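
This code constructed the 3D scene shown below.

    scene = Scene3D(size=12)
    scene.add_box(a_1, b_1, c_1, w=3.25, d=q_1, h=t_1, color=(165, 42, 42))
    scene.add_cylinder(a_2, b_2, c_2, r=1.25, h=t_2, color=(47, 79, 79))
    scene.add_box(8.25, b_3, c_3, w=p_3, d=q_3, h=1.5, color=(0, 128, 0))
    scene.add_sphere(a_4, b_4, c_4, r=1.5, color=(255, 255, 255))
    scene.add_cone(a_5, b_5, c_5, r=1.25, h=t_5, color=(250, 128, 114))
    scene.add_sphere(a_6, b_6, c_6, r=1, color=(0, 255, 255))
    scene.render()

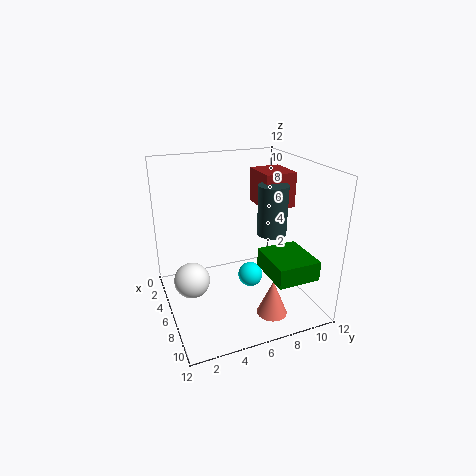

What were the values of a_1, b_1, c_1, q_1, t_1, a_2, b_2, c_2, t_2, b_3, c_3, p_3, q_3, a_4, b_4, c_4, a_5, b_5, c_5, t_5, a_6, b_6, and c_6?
a_1 = 2.75
b_1 = 8.5
c_1 = 8
q_1 = 2.75
t_1 = 3
a_2 = 6.25
b_2 = 9
c_2 = 6
t_2 = 4.25
b_3 = 6.75
c_3 = 4.5
p_3 = 3.75
q_3 = 3.25
a_4 = 5.5
b_4 = 2
c_4 = 2.5
a_5 = 9.25
b_5 = 7.75
c_5 = 0.25
t_5 = 3
a_6 = 7.5
b_6 = 6.5
c_6 = 3.25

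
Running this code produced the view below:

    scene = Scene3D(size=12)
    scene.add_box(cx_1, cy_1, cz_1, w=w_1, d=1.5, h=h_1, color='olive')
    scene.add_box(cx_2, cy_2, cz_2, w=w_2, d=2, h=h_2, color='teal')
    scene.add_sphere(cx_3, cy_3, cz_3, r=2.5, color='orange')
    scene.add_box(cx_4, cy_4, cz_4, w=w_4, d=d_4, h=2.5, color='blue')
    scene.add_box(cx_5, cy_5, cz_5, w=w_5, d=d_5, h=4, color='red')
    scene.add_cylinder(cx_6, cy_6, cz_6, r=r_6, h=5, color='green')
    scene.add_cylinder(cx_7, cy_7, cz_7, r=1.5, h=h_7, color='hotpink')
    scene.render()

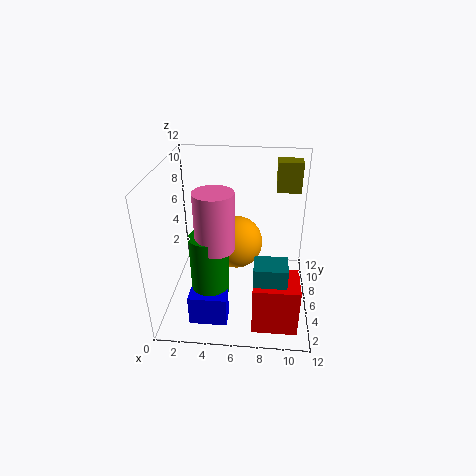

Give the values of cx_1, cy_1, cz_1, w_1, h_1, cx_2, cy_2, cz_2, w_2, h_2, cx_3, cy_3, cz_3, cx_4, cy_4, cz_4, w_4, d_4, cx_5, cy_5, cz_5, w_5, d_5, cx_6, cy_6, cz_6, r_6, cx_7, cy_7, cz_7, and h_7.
cx_1 = 9; cy_1 = 7.5; cz_1 = 9.5; w_1 = 2; h_1 = 2.5; cx_2 = 7.5; cy_2 = 1.5; cz_2 = 2; w_2 = 2.5; h_2 = 4; cx_3 = 5.5; cy_3 = 9.5; cz_3 = 3.5; cx_4 = 2.5; cy_4 = 1.5; cz_4 = 0.5; w_4 = 3; d_4 = 1.5; cx_5 = 7.5; cy_5 = 1; cz_5 = 0.5; w_5 = 3.5; d_5 = 3; cx_6 = 4; cy_6 = 3.5; cz_6 = 2.5; r_6 = 1.5; cx_7 = 4.5; cy_7 = 3.5; cz_7 = 6.5; h_7 = 4.5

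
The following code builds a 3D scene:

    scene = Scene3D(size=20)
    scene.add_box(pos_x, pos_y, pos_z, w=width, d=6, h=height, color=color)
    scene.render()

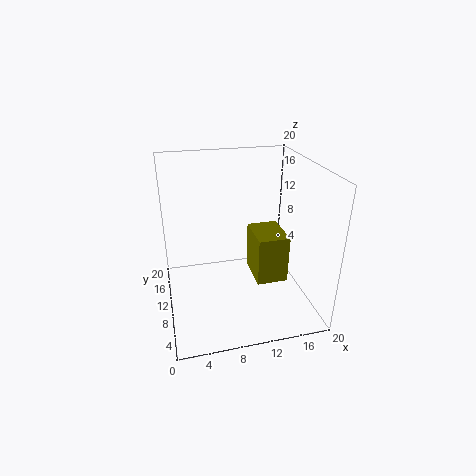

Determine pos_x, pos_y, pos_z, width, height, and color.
pos_x = 12.5, pos_y = 8, pos_z = 3, width = 4.5, height = 7, color = 'olive'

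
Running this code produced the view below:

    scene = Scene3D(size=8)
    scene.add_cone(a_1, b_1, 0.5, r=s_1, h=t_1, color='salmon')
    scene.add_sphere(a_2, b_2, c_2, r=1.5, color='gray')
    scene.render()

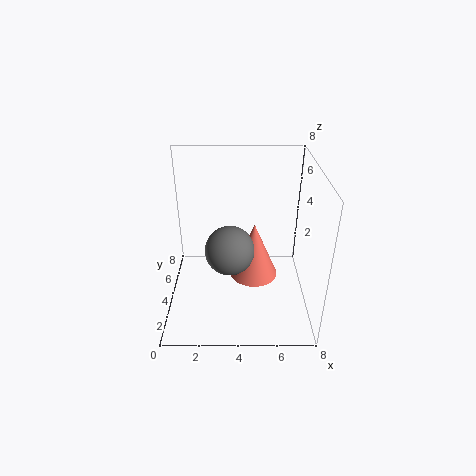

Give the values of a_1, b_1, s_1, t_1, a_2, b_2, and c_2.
a_1 = 5
b_1 = 5.5
s_1 = 1.5
t_1 = 3.5
a_2 = 3.5
b_2 = 5
c_2 = 2.5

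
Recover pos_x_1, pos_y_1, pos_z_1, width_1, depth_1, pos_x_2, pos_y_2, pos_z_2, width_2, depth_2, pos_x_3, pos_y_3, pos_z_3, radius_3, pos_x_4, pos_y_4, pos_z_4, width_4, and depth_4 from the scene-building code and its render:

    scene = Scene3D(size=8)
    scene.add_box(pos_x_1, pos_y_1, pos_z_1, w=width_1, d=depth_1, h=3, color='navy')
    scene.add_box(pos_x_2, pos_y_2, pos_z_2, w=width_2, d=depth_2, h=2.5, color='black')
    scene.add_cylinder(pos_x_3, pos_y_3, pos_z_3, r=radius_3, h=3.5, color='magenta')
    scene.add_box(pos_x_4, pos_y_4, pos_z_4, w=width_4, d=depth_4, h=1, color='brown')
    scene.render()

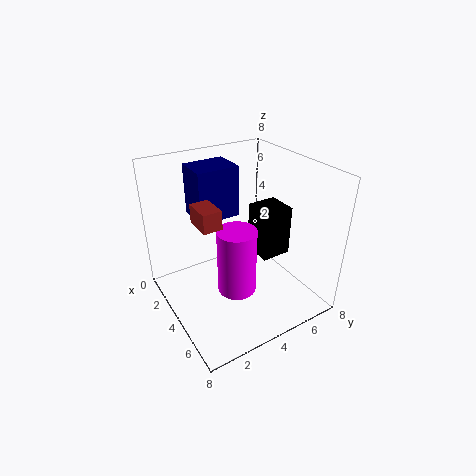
pos_x_1 = 0.5, pos_y_1 = 2.5, pos_z_1 = 4.5, width_1 = 2, depth_1 = 2.5, pos_x_2 = 5, pos_y_2 = 4, pos_z_2 = 4, width_2 = 1.5, depth_2 = 1.5, pos_x_3 = 5.5, pos_y_3 = 3, pos_z_3 = 2, radius_3 = 1, pos_x_4 = 3.5, pos_y_4 = 1.5, pos_z_4 = 5.5, width_4 = 1.5, depth_4 = 1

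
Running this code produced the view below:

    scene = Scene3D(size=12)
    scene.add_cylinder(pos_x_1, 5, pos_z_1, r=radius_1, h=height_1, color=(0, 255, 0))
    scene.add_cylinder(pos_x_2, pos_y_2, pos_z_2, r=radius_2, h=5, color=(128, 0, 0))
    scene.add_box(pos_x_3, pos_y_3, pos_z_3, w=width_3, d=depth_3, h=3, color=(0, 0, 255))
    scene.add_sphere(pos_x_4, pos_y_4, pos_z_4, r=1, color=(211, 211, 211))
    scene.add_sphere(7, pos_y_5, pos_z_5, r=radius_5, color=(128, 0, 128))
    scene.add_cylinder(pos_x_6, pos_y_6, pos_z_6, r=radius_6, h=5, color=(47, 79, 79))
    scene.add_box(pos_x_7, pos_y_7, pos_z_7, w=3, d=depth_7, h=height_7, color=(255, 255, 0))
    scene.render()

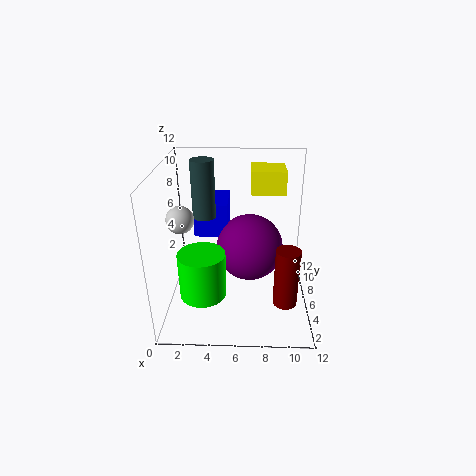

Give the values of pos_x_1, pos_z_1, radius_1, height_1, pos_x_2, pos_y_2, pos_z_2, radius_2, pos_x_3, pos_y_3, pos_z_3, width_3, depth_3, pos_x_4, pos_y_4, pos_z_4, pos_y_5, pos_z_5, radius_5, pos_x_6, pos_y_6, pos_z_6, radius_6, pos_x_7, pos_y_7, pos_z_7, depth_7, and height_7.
pos_x_1 = 3; pos_z_1 = 1; radius_1 = 2; height_1 = 4; pos_x_2 = 10; pos_y_2 = 4; pos_z_2 = 1; radius_2 = 1; pos_x_3 = 2; pos_y_3 = 8; pos_z_3 = 5; width_3 = 3; depth_3 = 4; pos_x_4 = 2; pos_y_4 = 3; pos_z_4 = 9; pos_y_5 = 8; pos_z_5 = 4; radius_5 = 3; pos_x_6 = 3; pos_y_6 = 8; pos_z_6 = 7; radius_6 = 1; pos_x_7 = 7; pos_y_7 = 8; pos_z_7 = 9; depth_7 = 3; height_7 = 2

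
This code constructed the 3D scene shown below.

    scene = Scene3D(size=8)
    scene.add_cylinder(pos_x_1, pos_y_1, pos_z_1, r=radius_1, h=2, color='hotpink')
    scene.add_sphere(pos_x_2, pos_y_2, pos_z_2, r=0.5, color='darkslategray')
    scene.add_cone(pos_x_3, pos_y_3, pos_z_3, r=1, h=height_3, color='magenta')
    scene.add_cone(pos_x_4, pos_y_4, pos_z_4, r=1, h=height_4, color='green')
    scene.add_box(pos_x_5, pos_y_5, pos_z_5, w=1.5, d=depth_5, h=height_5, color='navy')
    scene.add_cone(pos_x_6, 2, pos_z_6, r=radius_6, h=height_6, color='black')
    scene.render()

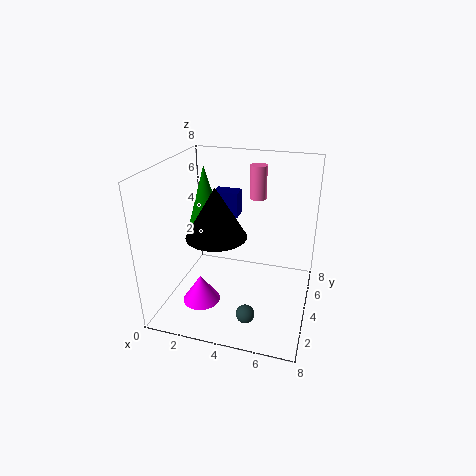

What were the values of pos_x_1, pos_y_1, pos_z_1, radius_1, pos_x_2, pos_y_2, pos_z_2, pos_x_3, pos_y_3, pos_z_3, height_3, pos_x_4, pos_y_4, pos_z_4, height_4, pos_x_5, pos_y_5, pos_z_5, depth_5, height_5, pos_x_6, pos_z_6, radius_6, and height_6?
pos_x_1 = 4.5
pos_y_1 = 6.5
pos_z_1 = 5.5
radius_1 = 0.5
pos_x_2 = 5
pos_y_2 = 2
pos_z_2 = 0.5
pos_x_3 = 2.5
pos_y_3 = 2
pos_z_3 = 1
height_3 = 1.5
pos_x_4 = 1.5
pos_y_4 = 5.5
pos_z_4 = 4
height_4 = 3.5
pos_x_5 = 2
pos_y_5 = 5.5
pos_z_5 = 4.5
depth_5 = 1
height_5 = 1.5
pos_x_6 = 3.5
pos_z_6 = 5
radius_6 = 1.5
height_6 = 2.5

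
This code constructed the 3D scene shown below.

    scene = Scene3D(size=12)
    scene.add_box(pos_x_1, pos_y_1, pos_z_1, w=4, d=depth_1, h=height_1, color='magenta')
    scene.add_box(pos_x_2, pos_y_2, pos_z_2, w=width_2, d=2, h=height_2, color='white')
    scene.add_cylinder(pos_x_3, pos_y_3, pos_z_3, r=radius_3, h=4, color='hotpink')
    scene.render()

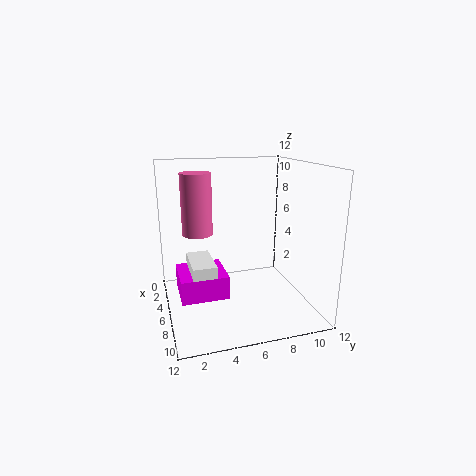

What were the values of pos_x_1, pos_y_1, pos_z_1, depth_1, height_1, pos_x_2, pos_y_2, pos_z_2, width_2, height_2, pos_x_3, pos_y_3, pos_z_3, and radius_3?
pos_x_1 = 3, pos_y_1 = 1, pos_z_1 = 1, depth_1 = 4, height_1 = 2, pos_x_2 = 3, pos_y_2 = 2, pos_z_2 = 2, width_2 = 4, height_2 = 2, pos_x_3 = 10, pos_y_3 = 2, pos_z_3 = 8, radius_3 = 1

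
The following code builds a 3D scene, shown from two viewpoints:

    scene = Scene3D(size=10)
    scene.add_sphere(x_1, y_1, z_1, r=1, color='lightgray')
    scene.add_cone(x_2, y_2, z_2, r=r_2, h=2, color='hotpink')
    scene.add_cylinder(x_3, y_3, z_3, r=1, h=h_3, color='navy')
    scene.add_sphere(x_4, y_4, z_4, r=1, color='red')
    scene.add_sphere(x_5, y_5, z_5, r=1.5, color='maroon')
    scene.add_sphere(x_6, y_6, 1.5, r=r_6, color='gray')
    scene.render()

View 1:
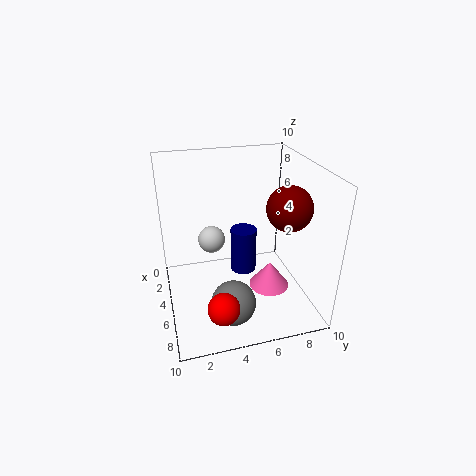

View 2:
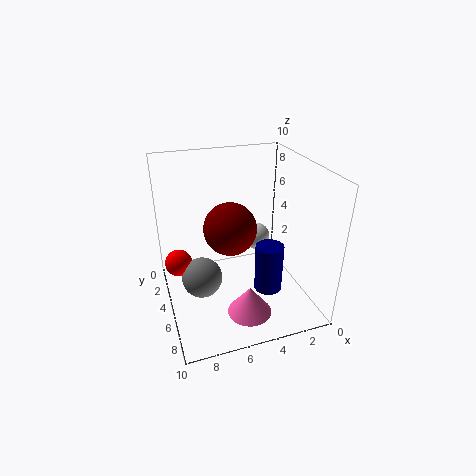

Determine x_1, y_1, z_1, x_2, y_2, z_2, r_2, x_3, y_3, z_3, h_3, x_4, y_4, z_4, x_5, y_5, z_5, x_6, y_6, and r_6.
x_1 = 3; y_1 = 3.5; z_1 = 4; x_2 = 5; y_2 = 7.5; z_2 = 0.5; r_2 = 1.5; x_3 = 3; y_3 = 6; z_3 = 1; h_3 = 3.5; x_4 = 9; y_4 = 3; z_4 = 2.5; x_5 = 6.5; y_5 = 8; z_5 = 7.5; x_6 = 7.5; y_6 = 4; r_6 = 1.5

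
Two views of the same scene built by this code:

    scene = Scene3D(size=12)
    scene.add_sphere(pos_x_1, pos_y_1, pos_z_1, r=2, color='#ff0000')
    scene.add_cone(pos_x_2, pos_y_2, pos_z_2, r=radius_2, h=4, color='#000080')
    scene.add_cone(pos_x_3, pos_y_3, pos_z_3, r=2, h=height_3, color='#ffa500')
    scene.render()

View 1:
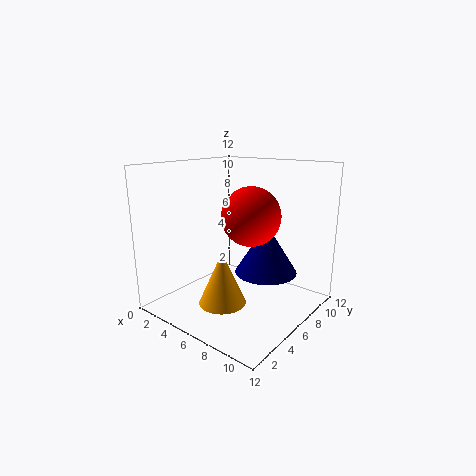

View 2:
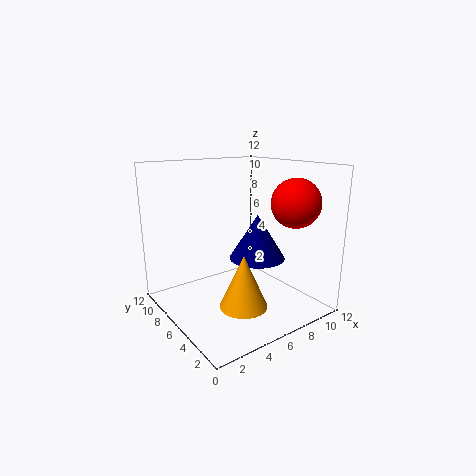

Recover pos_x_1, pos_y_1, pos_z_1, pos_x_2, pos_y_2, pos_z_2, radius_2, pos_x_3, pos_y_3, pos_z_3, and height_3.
pos_x_1 = 9.5
pos_y_1 = 3
pos_z_1 = 9
pos_x_2 = 8.5
pos_y_2 = 6.5
pos_z_2 = 3.5
radius_2 = 2.5
pos_x_3 = 5.5
pos_y_3 = 4.5
pos_z_3 = 0.5
height_3 = 4.5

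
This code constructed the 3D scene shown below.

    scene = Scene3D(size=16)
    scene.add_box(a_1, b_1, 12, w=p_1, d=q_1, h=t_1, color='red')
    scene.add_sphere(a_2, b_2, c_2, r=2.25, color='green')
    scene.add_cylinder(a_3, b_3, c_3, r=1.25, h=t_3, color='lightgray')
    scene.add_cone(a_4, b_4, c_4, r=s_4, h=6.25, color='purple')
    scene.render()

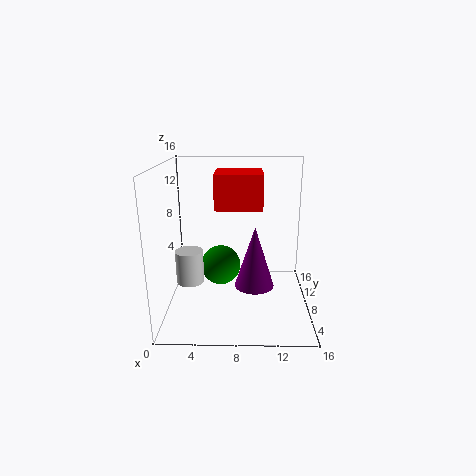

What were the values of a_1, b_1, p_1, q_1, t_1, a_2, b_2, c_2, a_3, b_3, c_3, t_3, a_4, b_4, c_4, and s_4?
a_1 = 5.75
b_1 = 4.5
p_1 = 4.75
q_1 = 4.5
t_1 = 3.5
a_2 = 6
b_2 = 8.5
c_2 = 4.5
a_3 = 3.75
b_3 = 1.25
c_3 = 6.25
t_3 = 3
a_4 = 9.75
b_4 = 4.25
c_4 = 4.25
s_4 = 2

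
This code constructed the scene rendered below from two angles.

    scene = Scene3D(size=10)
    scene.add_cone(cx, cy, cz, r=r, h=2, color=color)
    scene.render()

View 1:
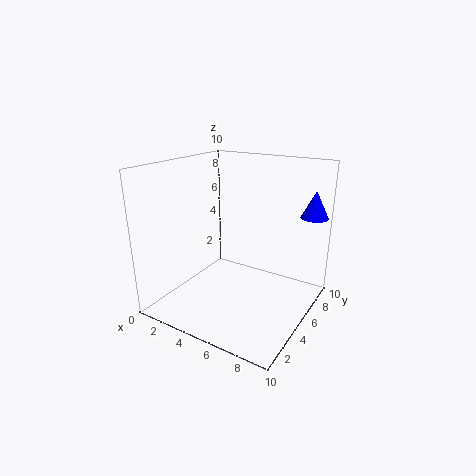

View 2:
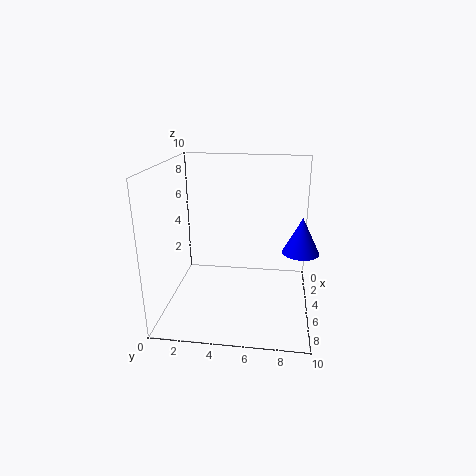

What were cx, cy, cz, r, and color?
cx = 9; cy = 9; cz = 6; r = 1; color = 'blue'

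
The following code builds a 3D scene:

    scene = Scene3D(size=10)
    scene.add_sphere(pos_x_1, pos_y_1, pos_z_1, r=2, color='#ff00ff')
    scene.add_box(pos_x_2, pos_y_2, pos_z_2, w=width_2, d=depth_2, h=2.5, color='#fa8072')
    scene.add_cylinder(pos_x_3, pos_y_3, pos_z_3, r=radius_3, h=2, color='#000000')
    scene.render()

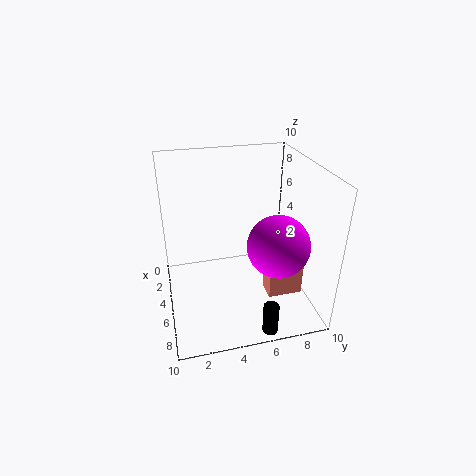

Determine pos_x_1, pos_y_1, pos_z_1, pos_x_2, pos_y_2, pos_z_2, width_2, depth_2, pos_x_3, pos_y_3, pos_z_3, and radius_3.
pos_x_1 = 7.5, pos_y_1 = 7, pos_z_1 = 5.5, pos_x_2 = 5, pos_y_2 = 7, pos_z_2 = 0.5, width_2 = 1.5, depth_2 = 2.5, pos_x_3 = 9.5, pos_y_3 = 6, pos_z_3 = 0.5, radius_3 = 0.5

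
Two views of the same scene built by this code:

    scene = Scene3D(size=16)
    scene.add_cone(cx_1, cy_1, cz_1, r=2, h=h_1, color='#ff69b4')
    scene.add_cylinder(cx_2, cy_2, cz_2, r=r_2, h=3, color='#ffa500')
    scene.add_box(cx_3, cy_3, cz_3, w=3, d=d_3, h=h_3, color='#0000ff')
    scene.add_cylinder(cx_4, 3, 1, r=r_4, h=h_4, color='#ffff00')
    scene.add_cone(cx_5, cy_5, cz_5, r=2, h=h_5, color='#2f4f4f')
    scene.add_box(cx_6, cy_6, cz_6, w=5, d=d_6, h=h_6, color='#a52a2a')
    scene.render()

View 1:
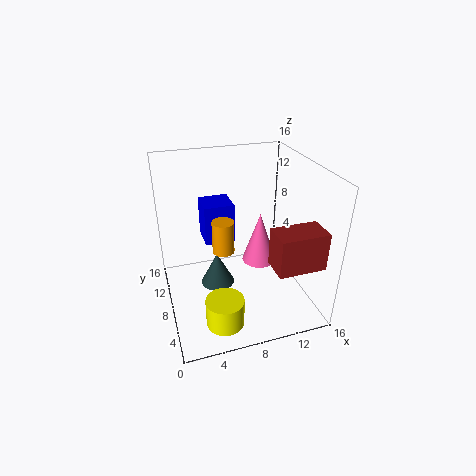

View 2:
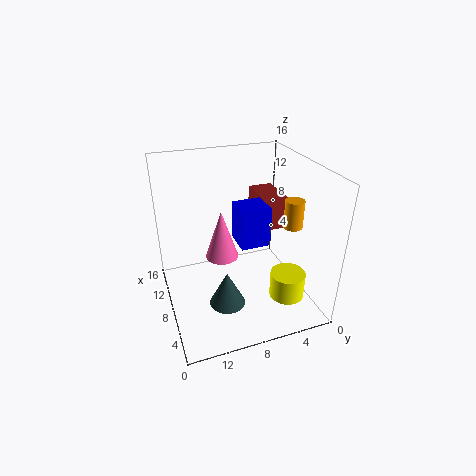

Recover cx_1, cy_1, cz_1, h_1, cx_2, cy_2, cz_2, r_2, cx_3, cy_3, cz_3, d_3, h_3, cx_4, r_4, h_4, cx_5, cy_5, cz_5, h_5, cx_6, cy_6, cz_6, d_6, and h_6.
cx_1 = 11; cy_1 = 9; cz_1 = 4; h_1 = 6; cx_2 = 5; cy_2 = 3; cz_2 = 10; r_2 = 1; cx_3 = 4; cy_3 = 6; cz_3 = 9; d_3 = 3; h_3 = 4; cx_4 = 5; r_4 = 2; h_4 = 3; cx_5 = 6; cy_5 = 10; cz_5 = 1; h_5 = 4; cx_6 = 10; cy_6 = 1; cz_6 = 7; d_6 = 3; h_6 = 4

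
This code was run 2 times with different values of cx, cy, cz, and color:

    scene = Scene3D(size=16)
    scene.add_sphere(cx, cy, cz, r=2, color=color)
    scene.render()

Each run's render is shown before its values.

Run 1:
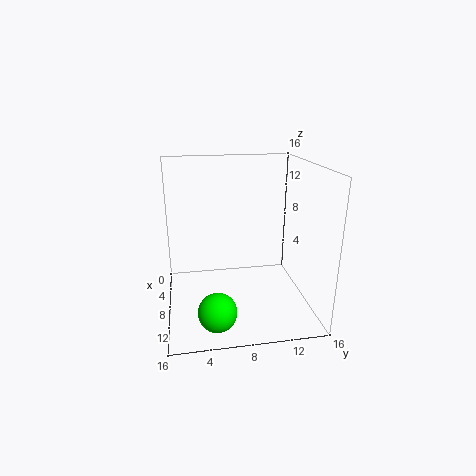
cx = 13
cy = 5
cz = 2
color = 'lime'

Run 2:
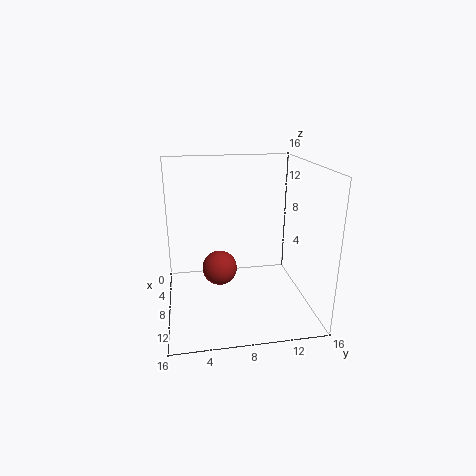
cx = 7
cy = 6
cz = 4
color = 'brown'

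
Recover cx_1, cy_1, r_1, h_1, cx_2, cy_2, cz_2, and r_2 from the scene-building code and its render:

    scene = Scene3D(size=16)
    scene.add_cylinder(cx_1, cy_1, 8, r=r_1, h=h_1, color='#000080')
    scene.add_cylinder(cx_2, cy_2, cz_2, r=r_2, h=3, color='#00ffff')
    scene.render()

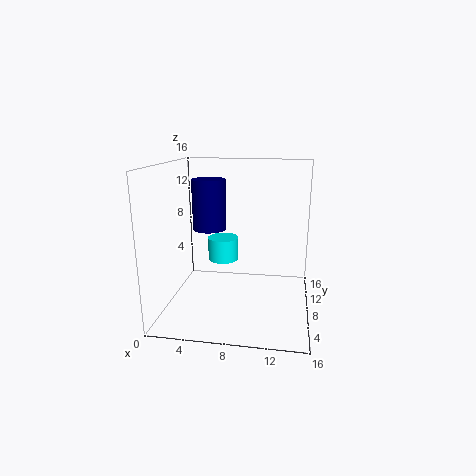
cx_1 = 4, cy_1 = 11, r_1 = 2, h_1 = 6, cx_2 = 5, cy_2 = 14, cz_2 = 3, r_2 = 2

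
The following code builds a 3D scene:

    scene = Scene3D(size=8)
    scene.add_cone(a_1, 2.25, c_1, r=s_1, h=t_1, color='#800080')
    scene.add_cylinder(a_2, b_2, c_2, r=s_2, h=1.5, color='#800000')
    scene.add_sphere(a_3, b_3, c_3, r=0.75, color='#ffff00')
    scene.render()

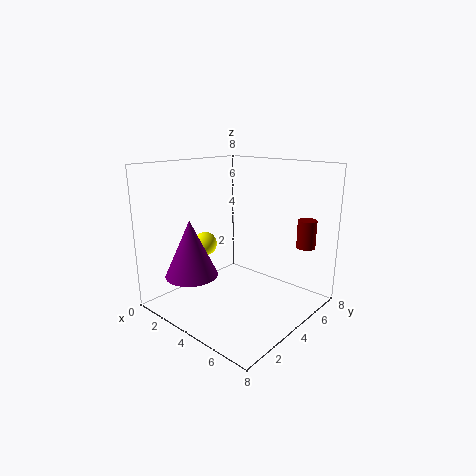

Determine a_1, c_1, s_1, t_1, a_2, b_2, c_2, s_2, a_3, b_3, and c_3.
a_1 = 2
c_1 = 1.75
s_1 = 1.5
t_1 = 3.25
a_2 = 7.25
b_2 = 5.75
c_2 = 3.75
s_2 = 0.5
a_3 = 0.75
b_3 = 4.5
c_3 = 2.75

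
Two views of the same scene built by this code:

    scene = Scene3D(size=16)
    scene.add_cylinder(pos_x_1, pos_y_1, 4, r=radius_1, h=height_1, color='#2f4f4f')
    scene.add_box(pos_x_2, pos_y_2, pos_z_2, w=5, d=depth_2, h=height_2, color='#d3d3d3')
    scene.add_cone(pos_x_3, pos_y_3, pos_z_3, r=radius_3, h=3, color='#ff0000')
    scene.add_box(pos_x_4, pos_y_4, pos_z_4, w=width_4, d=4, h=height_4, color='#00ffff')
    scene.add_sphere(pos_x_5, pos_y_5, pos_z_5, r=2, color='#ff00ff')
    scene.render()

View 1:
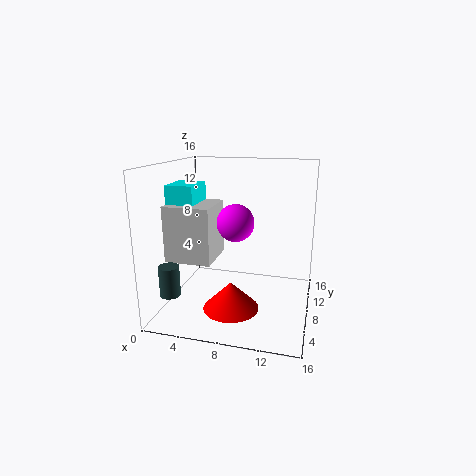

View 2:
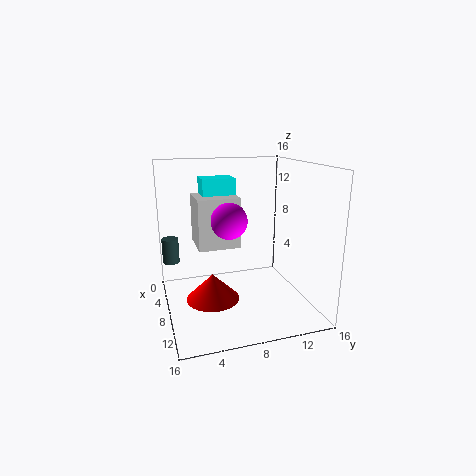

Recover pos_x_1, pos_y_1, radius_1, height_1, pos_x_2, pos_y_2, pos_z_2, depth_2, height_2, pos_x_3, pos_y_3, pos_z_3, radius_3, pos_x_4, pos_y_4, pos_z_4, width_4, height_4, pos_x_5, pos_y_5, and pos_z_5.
pos_x_1 = 3
pos_y_1 = 1
radius_1 = 1
height_1 = 3
pos_x_2 = 1
pos_y_2 = 4
pos_z_2 = 6
depth_2 = 5
height_2 = 6
pos_x_3 = 8
pos_y_3 = 5
pos_z_3 = 1
radius_3 = 3
pos_x_4 = 1
pos_y_4 = 5
pos_z_4 = 10
width_4 = 3
height_4 = 4
pos_x_5 = 8
pos_y_5 = 7
pos_z_5 = 10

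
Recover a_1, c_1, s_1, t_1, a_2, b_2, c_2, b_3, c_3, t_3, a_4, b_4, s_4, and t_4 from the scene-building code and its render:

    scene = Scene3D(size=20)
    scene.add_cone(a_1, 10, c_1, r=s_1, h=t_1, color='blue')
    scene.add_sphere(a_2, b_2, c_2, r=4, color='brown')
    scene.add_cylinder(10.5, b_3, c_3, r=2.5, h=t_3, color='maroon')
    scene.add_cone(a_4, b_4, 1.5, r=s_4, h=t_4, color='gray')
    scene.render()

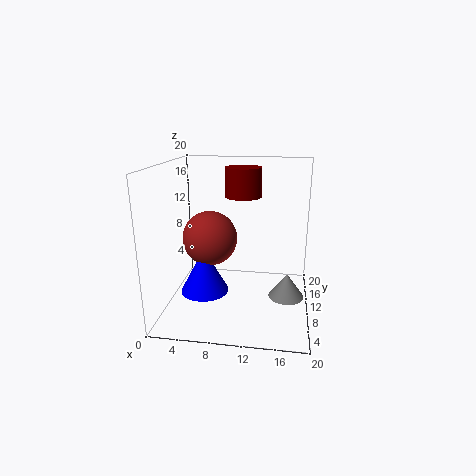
a_1 = 5; c_1 = 1.5; s_1 = 3.5; t_1 = 6.5; a_2 = 5.5; b_2 = 12; c_2 = 9; b_3 = 11.5; c_3 = 15.5; t_3 = 4; a_4 = 17; b_4 = 10; s_4 = 2.5; t_4 = 3.5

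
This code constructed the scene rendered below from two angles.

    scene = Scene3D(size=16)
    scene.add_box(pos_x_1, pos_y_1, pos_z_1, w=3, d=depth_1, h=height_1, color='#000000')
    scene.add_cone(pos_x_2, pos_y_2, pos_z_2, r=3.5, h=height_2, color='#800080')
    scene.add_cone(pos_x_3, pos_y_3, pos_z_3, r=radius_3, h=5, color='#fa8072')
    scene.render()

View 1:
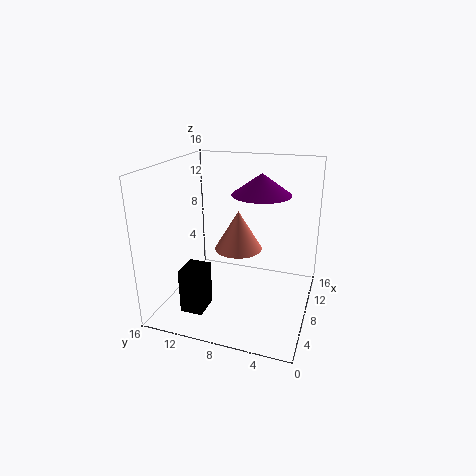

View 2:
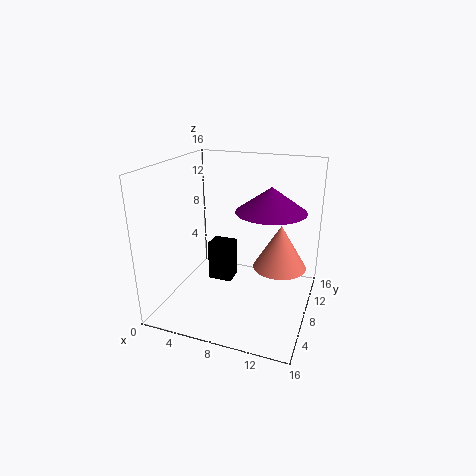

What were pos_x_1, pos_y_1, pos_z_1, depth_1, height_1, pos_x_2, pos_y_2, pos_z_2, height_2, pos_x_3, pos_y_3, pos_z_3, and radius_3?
pos_x_1 = 3; pos_y_1 = 10.5; pos_z_1 = 0.5; depth_1 = 2.5; height_1 = 5; pos_x_2 = 12; pos_y_2 = 6.5; pos_z_2 = 12; height_2 = 2.5; pos_x_3 = 12.5; pos_y_3 = 9.5; pos_z_3 = 4.5; radius_3 = 3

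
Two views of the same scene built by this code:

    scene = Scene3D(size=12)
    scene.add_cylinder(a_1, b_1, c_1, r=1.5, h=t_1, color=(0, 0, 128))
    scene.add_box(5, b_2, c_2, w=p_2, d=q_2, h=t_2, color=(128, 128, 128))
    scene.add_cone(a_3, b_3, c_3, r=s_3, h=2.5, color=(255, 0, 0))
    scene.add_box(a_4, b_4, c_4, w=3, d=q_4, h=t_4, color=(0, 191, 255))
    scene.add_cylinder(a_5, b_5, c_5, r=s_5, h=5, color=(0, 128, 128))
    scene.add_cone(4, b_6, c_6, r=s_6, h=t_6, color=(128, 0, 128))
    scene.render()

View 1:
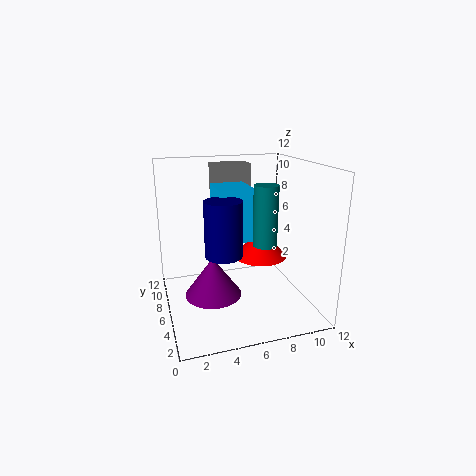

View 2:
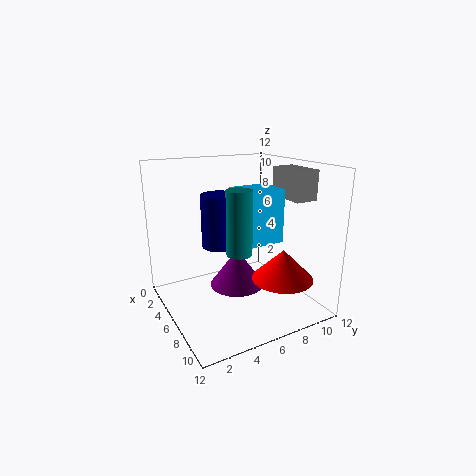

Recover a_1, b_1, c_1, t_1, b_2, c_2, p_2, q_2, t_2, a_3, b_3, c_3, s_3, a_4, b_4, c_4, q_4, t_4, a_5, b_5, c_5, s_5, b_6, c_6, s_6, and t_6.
a_1 = 4.5, b_1 = 5, c_1 = 5, t_1 = 4.5, b_2 = 10, c_2 = 9, p_2 = 3.5, q_2 = 2, t_2 = 2.5, a_3 = 9, b_3 = 8.5, c_3 = 3, s_3 = 2.5, a_4 = 4.5, b_4 = 6, c_4 = 5.5, q_4 = 3.5, t_4 = 4.5, a_5 = 8, b_5 = 5, c_5 = 5.5, s_5 = 1, b_6 = 7, c_6 = 0.5, s_6 = 2.5, t_6 = 3.5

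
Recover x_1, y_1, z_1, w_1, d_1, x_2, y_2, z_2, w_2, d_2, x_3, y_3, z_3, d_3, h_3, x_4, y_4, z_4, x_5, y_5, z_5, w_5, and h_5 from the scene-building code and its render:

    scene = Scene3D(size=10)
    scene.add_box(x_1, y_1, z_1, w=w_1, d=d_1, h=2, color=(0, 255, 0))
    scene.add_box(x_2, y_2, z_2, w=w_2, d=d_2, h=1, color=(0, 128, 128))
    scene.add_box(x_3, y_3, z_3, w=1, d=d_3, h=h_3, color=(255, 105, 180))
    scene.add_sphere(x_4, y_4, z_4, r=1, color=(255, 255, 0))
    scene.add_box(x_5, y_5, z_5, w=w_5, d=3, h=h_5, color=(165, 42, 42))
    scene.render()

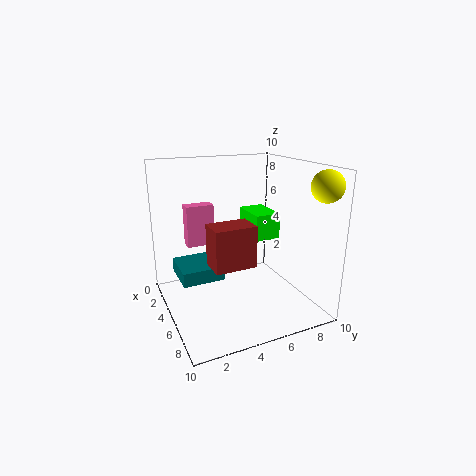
x_1 = 1, y_1 = 7, z_1 = 4, w_1 = 3, d_1 = 2, x_2 = 2, y_2 = 1, z_2 = 2, w_2 = 3, d_2 = 3, x_3 = 2, y_3 = 2, z_3 = 4, d_3 = 2, h_3 = 3, x_4 = 9, y_4 = 9, z_4 = 9, x_5 = 4, y_5 = 3, z_5 = 3, w_5 = 2, h_5 = 3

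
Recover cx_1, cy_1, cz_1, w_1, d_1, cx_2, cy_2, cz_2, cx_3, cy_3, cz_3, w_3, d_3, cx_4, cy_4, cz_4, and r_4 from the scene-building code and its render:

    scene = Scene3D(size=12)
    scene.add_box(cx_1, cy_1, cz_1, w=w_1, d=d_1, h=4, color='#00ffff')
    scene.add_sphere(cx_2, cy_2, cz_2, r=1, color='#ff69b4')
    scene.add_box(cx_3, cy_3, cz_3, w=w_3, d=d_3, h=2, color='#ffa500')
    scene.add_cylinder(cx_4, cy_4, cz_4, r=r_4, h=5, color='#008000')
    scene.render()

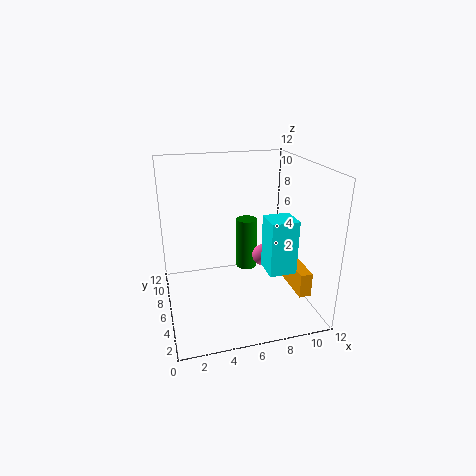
cx_1 = 7; cy_1 = 1; cz_1 = 5; w_1 = 2; d_1 = 2; cx_2 = 9; cy_2 = 8; cz_2 = 3; cx_3 = 10; cy_3 = 2; cz_3 = 2; w_3 = 1; d_3 = 4; cx_4 = 8; cy_4 = 10; cz_4 = 1; r_4 = 1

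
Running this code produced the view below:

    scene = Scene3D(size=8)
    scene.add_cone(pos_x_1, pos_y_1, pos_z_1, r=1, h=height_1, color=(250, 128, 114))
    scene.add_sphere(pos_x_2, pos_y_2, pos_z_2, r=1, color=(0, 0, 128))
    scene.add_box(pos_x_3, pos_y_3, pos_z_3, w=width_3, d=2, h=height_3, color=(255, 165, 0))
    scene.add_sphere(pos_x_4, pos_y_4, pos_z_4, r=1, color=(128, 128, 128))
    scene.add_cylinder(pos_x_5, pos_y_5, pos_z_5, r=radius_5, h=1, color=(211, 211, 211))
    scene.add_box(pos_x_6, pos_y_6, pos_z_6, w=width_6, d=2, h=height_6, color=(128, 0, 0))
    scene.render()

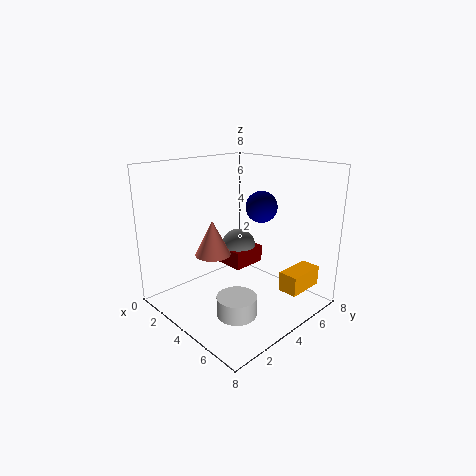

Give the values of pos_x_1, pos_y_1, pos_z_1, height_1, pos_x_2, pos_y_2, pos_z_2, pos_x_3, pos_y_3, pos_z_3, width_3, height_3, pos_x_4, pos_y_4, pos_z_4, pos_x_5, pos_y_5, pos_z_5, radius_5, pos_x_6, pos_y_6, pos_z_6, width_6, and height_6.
pos_x_1 = 3; pos_y_1 = 3; pos_z_1 = 3; height_1 = 2; pos_x_2 = 3; pos_y_2 = 7; pos_z_2 = 5; pos_x_3 = 7; pos_y_3 = 4; pos_z_3 = 2; width_3 = 1; height_3 = 1; pos_x_4 = 3; pos_y_4 = 5; pos_z_4 = 3; pos_x_5 = 6; pos_y_5 = 2; pos_z_5 = 1; radius_5 = 1; pos_x_6 = 2; pos_y_6 = 4; pos_z_6 = 2; width_6 = 2; height_6 = 1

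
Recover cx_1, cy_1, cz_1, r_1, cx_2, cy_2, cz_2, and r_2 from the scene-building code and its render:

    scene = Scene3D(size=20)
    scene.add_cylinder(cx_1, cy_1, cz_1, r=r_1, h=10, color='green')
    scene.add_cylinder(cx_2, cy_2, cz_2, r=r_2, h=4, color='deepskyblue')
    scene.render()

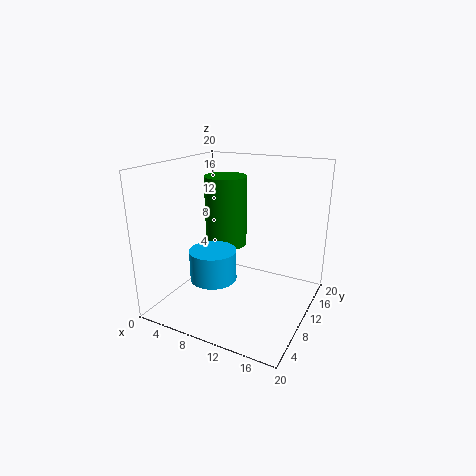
cx_1 = 7, cy_1 = 12, cz_1 = 8, r_1 = 3, cx_2 = 9, cy_2 = 5, cz_2 = 6, r_2 = 3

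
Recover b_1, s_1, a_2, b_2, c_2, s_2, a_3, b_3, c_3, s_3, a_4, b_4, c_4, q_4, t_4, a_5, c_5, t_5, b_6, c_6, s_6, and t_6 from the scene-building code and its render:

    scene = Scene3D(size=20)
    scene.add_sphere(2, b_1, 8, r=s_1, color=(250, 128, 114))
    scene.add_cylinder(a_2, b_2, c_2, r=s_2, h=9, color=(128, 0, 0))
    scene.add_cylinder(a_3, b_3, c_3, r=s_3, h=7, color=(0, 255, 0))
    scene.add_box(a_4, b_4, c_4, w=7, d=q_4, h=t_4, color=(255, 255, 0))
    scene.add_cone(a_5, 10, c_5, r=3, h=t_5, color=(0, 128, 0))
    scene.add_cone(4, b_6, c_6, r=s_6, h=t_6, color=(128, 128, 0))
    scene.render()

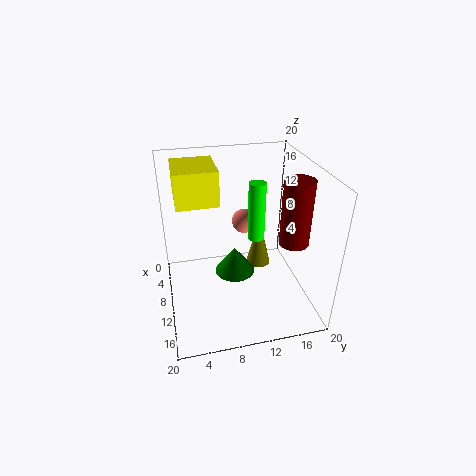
b_1 = 13, s_1 = 2, a_2 = 13, b_2 = 17, c_2 = 10, s_2 = 2, a_3 = 15, b_3 = 11, c_3 = 13, s_3 = 1, a_4 = 1, b_4 = 2, c_4 = 14, q_4 = 6, t_4 = 5, a_5 = 8, c_5 = 3, t_5 = 4, b_6 = 15, c_6 = 1, s_6 = 2, t_6 = 8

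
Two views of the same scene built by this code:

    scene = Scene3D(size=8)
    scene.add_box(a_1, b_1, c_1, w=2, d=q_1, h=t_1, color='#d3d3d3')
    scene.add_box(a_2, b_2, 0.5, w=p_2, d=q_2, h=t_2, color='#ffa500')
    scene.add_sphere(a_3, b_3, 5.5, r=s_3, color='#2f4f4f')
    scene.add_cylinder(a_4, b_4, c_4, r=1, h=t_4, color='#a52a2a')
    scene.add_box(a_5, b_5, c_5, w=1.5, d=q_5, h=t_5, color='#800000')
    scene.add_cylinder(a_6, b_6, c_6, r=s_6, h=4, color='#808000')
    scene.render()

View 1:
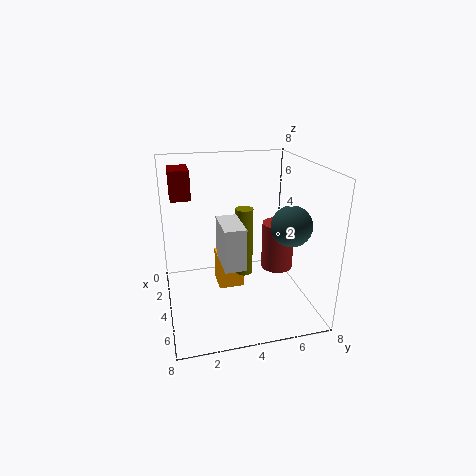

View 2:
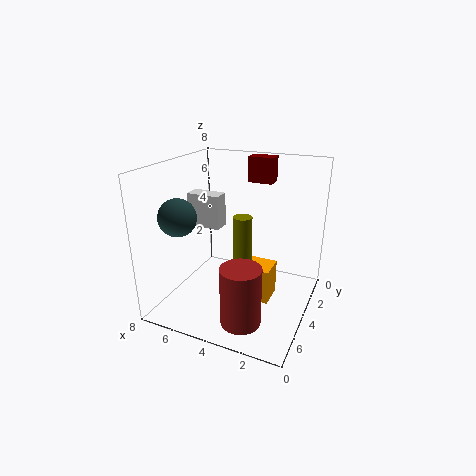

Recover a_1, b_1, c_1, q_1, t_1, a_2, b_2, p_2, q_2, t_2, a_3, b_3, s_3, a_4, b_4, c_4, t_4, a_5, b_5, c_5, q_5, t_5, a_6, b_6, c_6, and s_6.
a_1 = 5.5; b_1 = 2.5; c_1 = 4; q_1 = 1; t_1 = 2; a_2 = 2; b_2 = 3; p_2 = 1.5; q_2 = 1.5; t_2 = 2; a_3 = 6.5; b_3 = 6; s_3 = 1; a_4 = 2.5; b_4 = 7; c_4 = 1; t_4 = 3; a_5 = 3; b_5 = 0.5; c_5 = 6.5; q_5 = 1; t_5 = 1.5; a_6 = 3.5; b_6 = 4.5; c_6 = 1.5; s_6 = 0.5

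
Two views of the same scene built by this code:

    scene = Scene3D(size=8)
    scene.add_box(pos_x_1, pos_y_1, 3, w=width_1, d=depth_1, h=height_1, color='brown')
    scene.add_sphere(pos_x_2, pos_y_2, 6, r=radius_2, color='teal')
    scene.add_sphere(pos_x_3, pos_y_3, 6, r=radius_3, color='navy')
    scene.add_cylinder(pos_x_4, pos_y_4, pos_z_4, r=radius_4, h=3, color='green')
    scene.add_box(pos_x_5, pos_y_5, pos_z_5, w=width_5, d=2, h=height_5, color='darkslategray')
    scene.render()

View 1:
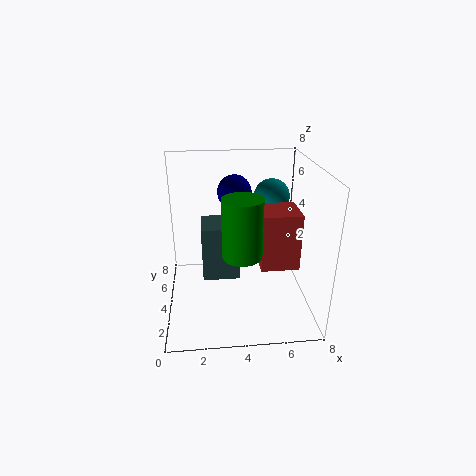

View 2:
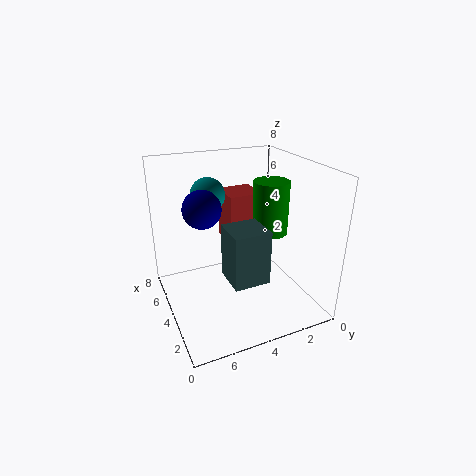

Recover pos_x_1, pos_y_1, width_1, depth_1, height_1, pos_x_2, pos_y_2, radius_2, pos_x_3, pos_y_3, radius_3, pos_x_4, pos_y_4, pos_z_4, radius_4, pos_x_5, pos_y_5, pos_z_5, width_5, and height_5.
pos_x_1 = 5; pos_y_1 = 2; width_1 = 2; depth_1 = 2; height_1 = 3; pos_x_2 = 6; pos_y_2 = 5; radius_2 = 1; pos_x_3 = 4; pos_y_3 = 6; radius_3 = 1; pos_x_4 = 4; pos_y_4 = 2; pos_z_4 = 4; radius_4 = 1; pos_x_5 = 2; pos_y_5 = 3; pos_z_5 = 2; width_5 = 2; height_5 = 3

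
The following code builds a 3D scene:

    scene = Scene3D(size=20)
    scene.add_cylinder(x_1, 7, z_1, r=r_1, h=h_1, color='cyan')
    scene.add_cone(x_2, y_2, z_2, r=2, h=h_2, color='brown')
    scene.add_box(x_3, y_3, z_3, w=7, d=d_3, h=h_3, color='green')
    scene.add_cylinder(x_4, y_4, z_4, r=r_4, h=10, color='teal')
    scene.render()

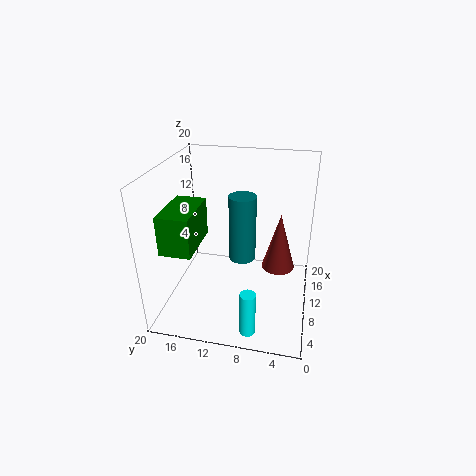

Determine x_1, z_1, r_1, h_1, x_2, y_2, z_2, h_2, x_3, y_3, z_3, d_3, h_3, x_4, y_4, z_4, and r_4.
x_1 = 2
z_1 = 1
r_1 = 1
h_1 = 6
x_2 = 6
y_2 = 4
z_2 = 9
h_2 = 7
x_3 = 2
y_3 = 14
z_3 = 11
d_3 = 4
h_3 = 5
x_4 = 13
y_4 = 10
z_4 = 5
r_4 = 2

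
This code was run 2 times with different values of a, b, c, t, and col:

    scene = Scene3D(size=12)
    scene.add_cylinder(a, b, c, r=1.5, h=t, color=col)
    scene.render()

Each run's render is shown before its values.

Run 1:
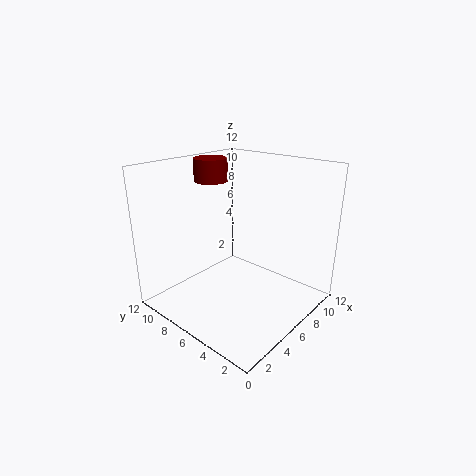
a = 7; b = 10; c = 10; t = 2; col = 'maroon'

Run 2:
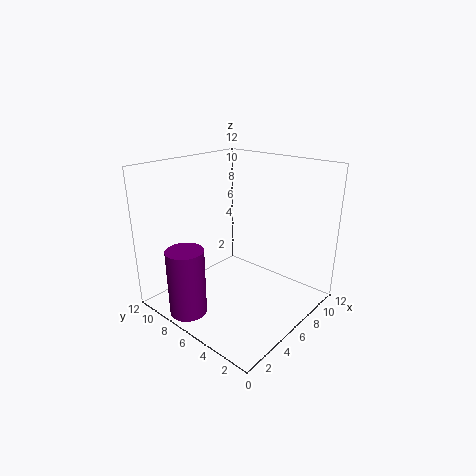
a = 1.5; b = 7.5; c = 0.5; t = 5.5; col = 'purple'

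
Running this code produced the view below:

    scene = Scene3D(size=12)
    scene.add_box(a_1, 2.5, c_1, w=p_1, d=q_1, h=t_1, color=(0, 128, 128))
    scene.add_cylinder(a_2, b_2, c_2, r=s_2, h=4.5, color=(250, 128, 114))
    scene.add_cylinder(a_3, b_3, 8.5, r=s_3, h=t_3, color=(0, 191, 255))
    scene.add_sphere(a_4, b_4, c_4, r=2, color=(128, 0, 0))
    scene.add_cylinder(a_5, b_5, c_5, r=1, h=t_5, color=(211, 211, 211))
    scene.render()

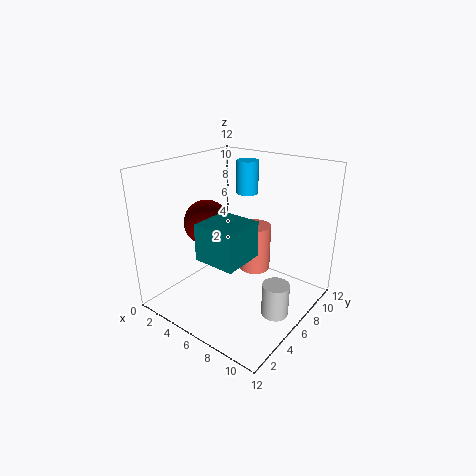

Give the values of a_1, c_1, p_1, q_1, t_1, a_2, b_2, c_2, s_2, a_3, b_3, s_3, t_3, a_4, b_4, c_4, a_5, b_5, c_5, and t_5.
a_1 = 4.5, c_1 = 5, p_1 = 3.5, q_1 = 3.5, t_1 = 3, a_2 = 5, b_2 = 10, c_2 = 1, s_2 = 1.5, a_3 = 4, b_3 = 10, s_3 = 1, t_3 = 3, a_4 = 2.5, b_4 = 6, c_4 = 6.5, a_5 = 11, b_5 = 4, c_5 = 2, t_5 = 2.5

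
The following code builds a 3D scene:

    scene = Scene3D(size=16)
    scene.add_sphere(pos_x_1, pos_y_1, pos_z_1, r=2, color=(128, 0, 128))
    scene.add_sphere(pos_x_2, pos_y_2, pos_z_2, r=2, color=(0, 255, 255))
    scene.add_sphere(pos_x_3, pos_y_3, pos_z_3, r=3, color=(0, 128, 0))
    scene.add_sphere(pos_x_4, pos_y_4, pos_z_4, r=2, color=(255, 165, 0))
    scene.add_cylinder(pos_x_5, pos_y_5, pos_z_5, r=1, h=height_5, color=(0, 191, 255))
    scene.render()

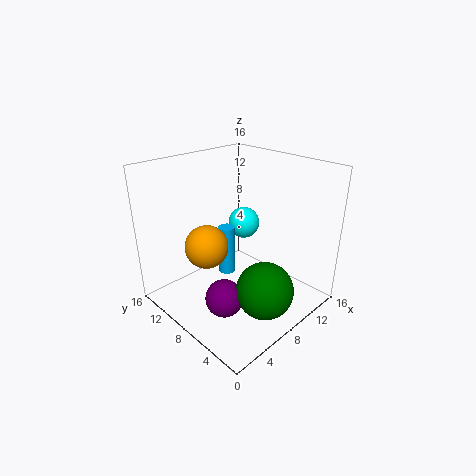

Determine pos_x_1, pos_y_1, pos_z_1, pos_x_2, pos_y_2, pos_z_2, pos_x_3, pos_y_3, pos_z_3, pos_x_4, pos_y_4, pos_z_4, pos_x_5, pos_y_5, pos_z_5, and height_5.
pos_x_1 = 4; pos_y_1 = 6; pos_z_1 = 3; pos_x_2 = 13; pos_y_2 = 12; pos_z_2 = 7; pos_x_3 = 7; pos_y_3 = 3; pos_z_3 = 4; pos_x_4 = 2; pos_y_4 = 6; pos_z_4 = 10; pos_x_5 = 9; pos_y_5 = 11; pos_z_5 = 2; height_5 = 6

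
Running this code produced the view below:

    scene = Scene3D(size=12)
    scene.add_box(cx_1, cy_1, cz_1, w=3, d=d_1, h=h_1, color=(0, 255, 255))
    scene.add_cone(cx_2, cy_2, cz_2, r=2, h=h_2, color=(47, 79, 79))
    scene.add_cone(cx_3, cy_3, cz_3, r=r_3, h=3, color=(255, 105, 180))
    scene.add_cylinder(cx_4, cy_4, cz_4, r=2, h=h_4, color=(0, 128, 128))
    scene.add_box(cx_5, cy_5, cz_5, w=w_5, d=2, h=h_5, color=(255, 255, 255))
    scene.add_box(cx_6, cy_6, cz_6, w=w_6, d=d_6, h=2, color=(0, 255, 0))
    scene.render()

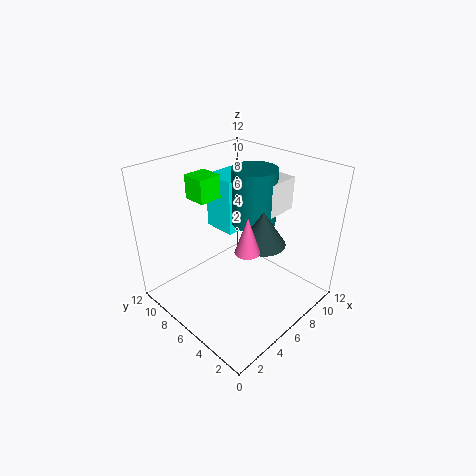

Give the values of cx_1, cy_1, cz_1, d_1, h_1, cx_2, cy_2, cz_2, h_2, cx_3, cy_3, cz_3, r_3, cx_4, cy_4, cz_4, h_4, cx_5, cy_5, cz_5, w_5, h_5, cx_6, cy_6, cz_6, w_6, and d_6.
cx_1 = 7; cy_1 = 8; cz_1 = 5; d_1 = 3; h_1 = 5; cx_2 = 8; cy_2 = 5; cz_2 = 5; h_2 = 3; cx_3 = 5; cy_3 = 4; cz_3 = 6; r_3 = 1; cx_4 = 9; cy_4 = 7; cz_4 = 6; h_4 = 5; cx_5 = 9; cy_5 = 5; cz_5 = 7; w_5 = 3; h_5 = 3; cx_6 = 4; cy_6 = 8; cz_6 = 9; w_6 = 2; d_6 = 2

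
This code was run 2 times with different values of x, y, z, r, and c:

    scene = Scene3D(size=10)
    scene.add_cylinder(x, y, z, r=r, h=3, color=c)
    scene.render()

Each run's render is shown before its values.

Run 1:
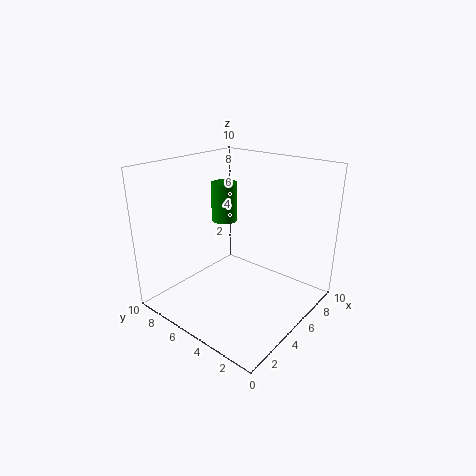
x = 7; y = 8; z = 5; r = 1; c = 'green'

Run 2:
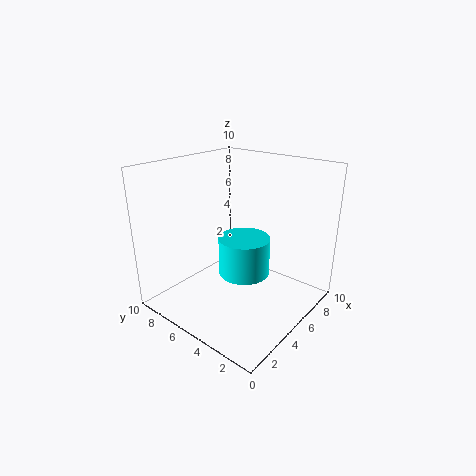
x = 7; y = 6; z = 1; r = 2; c = 'cyan'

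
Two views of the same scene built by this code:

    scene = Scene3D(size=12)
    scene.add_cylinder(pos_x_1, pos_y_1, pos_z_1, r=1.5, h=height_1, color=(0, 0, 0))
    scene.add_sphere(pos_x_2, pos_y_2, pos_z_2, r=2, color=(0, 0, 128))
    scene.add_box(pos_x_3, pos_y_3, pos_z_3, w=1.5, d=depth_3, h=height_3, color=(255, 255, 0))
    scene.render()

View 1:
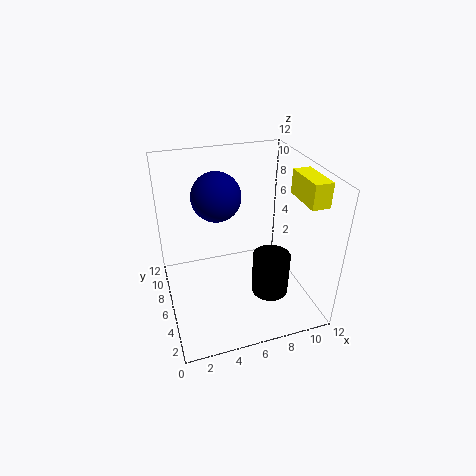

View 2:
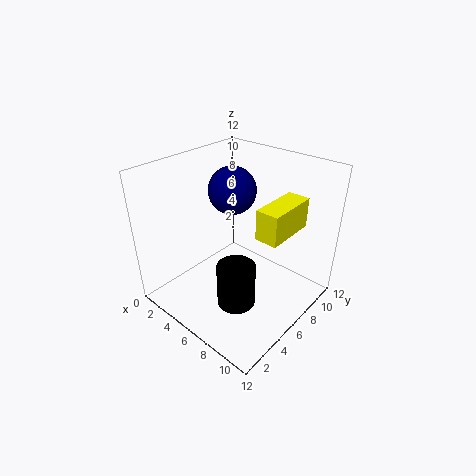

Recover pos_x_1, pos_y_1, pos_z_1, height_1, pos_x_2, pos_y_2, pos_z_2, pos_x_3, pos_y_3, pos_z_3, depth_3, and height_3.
pos_x_1 = 8, pos_y_1 = 3.5, pos_z_1 = 2, height_1 = 3.5, pos_x_2 = 4.5, pos_y_2 = 7, pos_z_2 = 9.5, pos_x_3 = 10.5, pos_y_3 = 2.5, pos_z_3 = 9.5, depth_3 = 3.5, height_3 = 2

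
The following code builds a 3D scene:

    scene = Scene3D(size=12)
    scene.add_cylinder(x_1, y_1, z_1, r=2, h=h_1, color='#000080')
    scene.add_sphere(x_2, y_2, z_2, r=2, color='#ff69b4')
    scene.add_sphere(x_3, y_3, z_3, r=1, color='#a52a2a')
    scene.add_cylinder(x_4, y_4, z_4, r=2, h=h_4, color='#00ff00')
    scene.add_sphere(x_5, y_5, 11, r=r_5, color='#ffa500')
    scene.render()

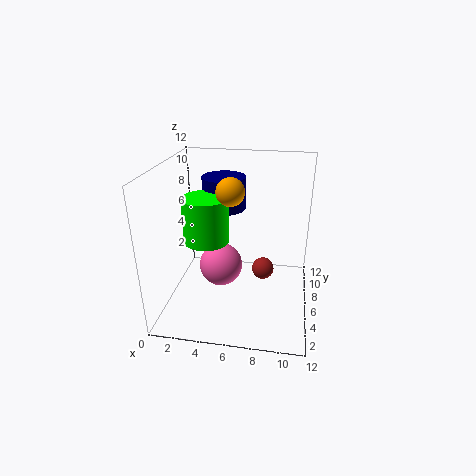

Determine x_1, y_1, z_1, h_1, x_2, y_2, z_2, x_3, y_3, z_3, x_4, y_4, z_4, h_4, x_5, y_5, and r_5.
x_1 = 4, y_1 = 10, z_1 = 7, h_1 = 3, x_2 = 4, y_2 = 8, z_2 = 2, x_3 = 8, y_3 = 8, z_3 = 2, x_4 = 3, y_4 = 7, z_4 = 5, h_4 = 4, x_5 = 6, y_5 = 3, r_5 = 1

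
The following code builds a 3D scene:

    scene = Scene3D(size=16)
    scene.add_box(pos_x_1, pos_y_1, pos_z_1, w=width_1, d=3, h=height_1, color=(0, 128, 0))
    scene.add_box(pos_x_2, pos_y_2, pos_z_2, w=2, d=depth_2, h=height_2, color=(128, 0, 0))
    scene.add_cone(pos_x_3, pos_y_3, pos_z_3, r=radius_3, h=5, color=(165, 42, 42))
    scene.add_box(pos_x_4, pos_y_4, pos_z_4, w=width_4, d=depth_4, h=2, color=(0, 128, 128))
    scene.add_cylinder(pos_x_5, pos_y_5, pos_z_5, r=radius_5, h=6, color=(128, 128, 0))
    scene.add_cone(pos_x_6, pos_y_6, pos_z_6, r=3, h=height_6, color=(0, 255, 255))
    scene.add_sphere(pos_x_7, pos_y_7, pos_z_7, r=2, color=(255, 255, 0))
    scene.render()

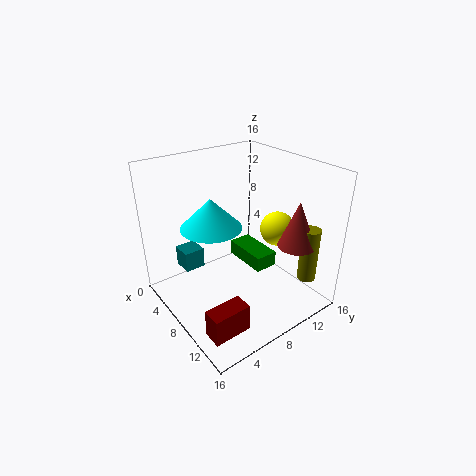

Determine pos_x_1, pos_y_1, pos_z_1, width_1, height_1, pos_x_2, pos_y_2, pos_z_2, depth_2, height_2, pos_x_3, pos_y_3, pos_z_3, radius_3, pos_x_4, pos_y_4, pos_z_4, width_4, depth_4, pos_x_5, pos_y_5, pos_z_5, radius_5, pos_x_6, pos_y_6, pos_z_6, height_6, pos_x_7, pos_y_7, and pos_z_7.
pos_x_1 = 1; pos_y_1 = 12; pos_z_1 = 1; width_1 = 6; height_1 = 2; pos_x_2 = 12; pos_y_2 = 1; pos_z_2 = 1; depth_2 = 4; height_2 = 3; pos_x_3 = 13; pos_y_3 = 12; pos_z_3 = 8; radius_3 = 2; pos_x_4 = 7; pos_y_4 = 1; pos_z_4 = 7; width_4 = 2; depth_4 = 2; pos_x_5 = 14; pos_y_5 = 13; pos_z_5 = 4; radius_5 = 1; pos_x_6 = 9; pos_y_6 = 4; pos_z_6 = 11; height_6 = 3; pos_x_7 = 9; pos_y_7 = 13; pos_z_7 = 8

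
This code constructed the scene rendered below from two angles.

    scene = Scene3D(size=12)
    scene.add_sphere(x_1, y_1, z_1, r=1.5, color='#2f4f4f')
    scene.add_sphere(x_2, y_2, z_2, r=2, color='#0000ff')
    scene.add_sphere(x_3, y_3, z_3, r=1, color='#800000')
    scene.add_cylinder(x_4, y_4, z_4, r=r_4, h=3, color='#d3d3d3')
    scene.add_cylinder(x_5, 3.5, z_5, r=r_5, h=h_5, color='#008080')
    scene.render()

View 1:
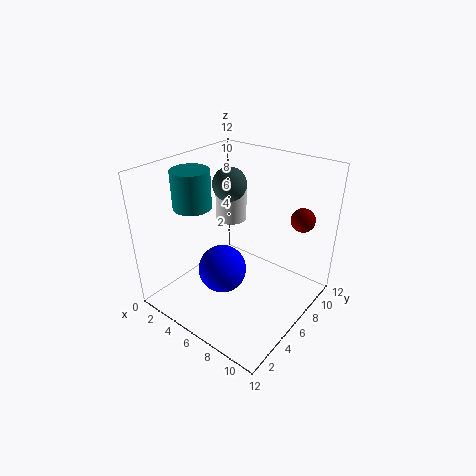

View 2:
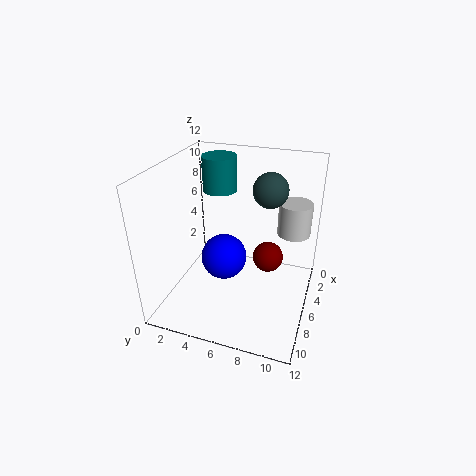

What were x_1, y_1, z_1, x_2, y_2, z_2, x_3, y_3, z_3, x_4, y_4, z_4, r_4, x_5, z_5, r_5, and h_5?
x_1 = 3.5; y_1 = 8; z_1 = 9.5; x_2 = 5.5; y_2 = 4.5; z_2 = 3.5; x_3 = 10; y_3 = 9.5; z_3 = 7.5; x_4 = 2; y_4 = 10; z_4 = 5; r_4 = 1.5; x_5 = 3.5; z_5 = 9; r_5 = 1.5; h_5 = 3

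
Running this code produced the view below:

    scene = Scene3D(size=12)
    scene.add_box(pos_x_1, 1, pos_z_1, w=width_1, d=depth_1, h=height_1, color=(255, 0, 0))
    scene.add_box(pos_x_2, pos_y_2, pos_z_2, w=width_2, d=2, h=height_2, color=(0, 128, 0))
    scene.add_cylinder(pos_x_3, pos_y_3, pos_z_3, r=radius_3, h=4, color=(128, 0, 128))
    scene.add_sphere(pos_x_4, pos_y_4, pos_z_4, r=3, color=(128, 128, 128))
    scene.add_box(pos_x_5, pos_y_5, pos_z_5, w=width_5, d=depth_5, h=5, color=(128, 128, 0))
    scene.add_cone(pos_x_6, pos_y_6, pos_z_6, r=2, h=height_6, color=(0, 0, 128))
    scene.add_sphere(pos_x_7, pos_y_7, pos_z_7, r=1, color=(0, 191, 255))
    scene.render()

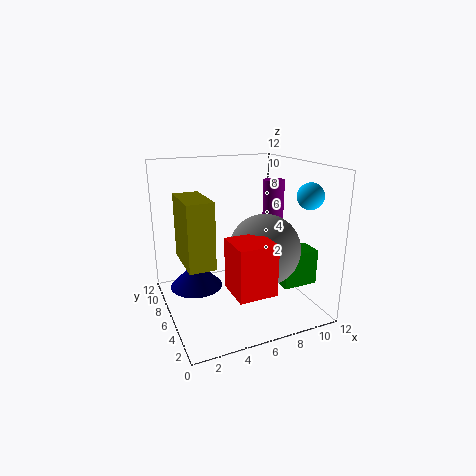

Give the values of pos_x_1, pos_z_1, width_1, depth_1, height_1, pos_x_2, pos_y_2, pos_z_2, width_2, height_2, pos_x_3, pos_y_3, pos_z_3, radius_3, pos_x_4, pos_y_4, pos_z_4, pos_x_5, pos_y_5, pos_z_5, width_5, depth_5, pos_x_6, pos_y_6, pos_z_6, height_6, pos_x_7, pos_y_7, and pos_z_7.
pos_x_1 = 4, pos_z_1 = 3, width_1 = 3, depth_1 = 3, height_1 = 4, pos_x_2 = 9, pos_y_2 = 3, pos_z_2 = 2, width_2 = 3, height_2 = 3, pos_x_3 = 11, pos_y_3 = 9, pos_z_3 = 6, radius_3 = 1, pos_x_4 = 8, pos_y_4 = 5, pos_z_4 = 5, pos_x_5 = 1, pos_y_5 = 3, pos_z_5 = 5, width_5 = 2, depth_5 = 4, pos_x_6 = 2, pos_y_6 = 5, pos_z_6 = 3, height_6 = 2, pos_x_7 = 10, pos_y_7 = 2, pos_z_7 = 10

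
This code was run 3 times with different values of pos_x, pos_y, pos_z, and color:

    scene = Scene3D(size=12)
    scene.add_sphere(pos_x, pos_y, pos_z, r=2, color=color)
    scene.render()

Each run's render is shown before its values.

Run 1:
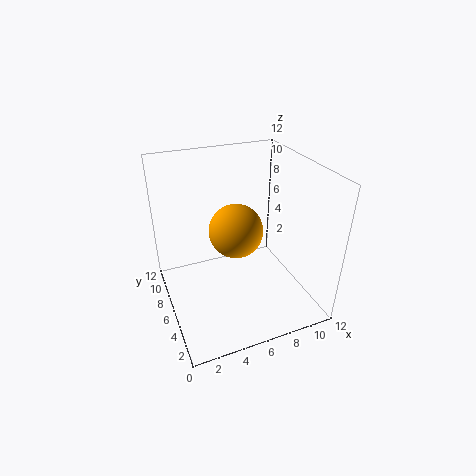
pos_x = 5; pos_y = 4; pos_z = 8; color = 'orange'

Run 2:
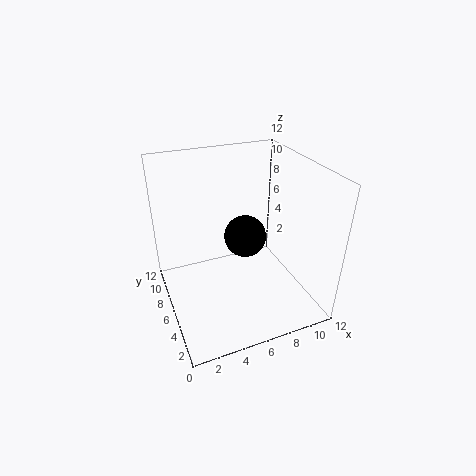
pos_x = 8; pos_y = 9; pos_z = 4; color = 'black'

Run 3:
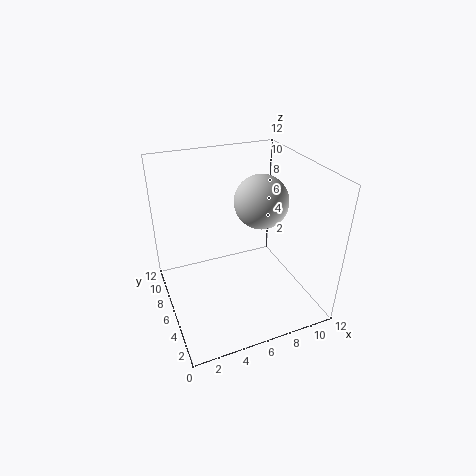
pos_x = 7; pos_y = 4; pos_z = 10; color = 'lightgray'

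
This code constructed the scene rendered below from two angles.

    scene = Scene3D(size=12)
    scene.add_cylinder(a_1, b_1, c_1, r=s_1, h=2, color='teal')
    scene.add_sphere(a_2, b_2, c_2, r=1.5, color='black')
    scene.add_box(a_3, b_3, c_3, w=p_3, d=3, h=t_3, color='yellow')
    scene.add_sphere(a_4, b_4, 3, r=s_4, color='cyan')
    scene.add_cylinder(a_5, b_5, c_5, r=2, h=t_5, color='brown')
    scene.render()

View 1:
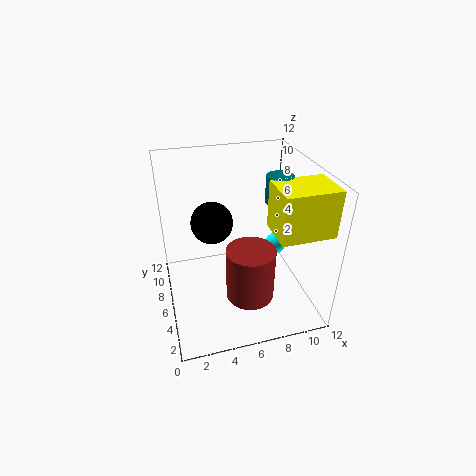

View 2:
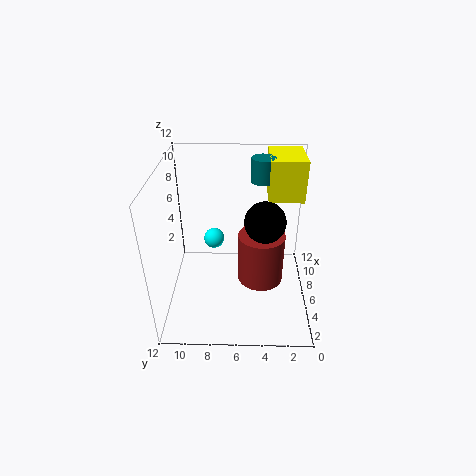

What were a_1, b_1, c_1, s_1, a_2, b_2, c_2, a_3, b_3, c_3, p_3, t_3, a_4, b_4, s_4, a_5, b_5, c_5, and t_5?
a_1 = 8.5, b_1 = 4, c_1 = 10, s_1 = 1, a_2 = 3.5, b_2 = 4, c_2 = 9, a_3 = 7.5, b_3 = 0.5, c_3 = 8.5, p_3 = 4, t_3 = 3.5, a_4 = 10.5, b_4 = 8.5, s_4 = 1, a_5 = 6.5, b_5 = 4, c_5 = 1.5, t_5 = 4.5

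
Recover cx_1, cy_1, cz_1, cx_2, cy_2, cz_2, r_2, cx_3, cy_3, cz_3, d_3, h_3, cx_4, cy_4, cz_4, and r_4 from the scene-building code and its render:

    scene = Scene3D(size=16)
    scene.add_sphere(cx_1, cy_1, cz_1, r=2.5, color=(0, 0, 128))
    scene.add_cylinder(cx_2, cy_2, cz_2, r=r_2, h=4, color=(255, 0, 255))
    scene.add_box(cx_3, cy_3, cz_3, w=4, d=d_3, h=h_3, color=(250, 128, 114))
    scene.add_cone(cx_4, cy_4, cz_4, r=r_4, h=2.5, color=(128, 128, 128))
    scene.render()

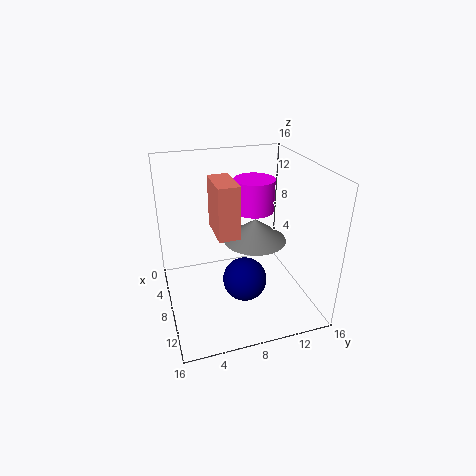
cx_1 = 9
cy_1 = 8.5
cz_1 = 3
cx_2 = 3.5
cy_2 = 11.5
cz_2 = 9
r_2 = 2.5
cx_3 = 9.5
cy_3 = 4.5
cz_3 = 11
d_3 = 2
h_3 = 5
cx_4 = 8
cy_4 = 10
cz_4 = 7.5
r_4 = 3.5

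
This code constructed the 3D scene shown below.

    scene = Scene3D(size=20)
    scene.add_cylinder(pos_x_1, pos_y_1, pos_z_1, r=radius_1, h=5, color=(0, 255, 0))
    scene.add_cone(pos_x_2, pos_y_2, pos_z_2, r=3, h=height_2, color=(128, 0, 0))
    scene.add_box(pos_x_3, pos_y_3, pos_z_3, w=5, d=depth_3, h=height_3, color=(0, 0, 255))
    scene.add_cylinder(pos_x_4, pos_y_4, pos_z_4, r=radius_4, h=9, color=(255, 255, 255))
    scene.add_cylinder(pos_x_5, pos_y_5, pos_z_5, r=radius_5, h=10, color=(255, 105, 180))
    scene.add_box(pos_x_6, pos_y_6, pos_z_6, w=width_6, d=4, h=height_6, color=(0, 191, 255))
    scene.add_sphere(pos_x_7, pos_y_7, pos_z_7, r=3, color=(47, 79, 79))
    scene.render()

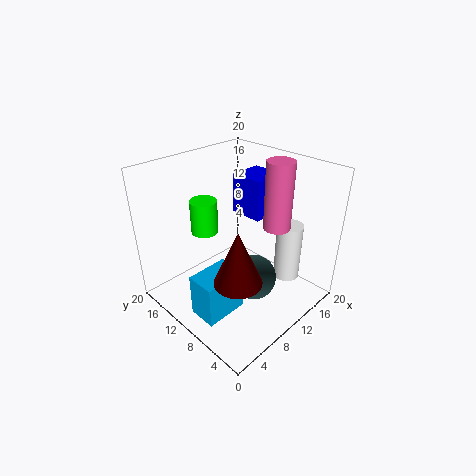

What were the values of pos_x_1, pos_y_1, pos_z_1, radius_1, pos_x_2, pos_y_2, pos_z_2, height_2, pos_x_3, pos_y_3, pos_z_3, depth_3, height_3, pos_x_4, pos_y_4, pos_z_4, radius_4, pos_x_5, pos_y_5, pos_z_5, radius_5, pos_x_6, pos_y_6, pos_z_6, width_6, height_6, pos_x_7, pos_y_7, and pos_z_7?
pos_x_1 = 9; pos_y_1 = 16; pos_z_1 = 9; radius_1 = 2; pos_x_2 = 5; pos_y_2 = 5; pos_z_2 = 8; height_2 = 7; pos_x_3 = 14; pos_y_3 = 10; pos_z_3 = 11; depth_3 = 5; height_3 = 6; pos_x_4 = 18; pos_y_4 = 7; pos_z_4 = 1; radius_4 = 2; pos_x_5 = 16; pos_y_5 = 8; pos_z_5 = 10; radius_5 = 2; pos_x_6 = 2; pos_y_6 = 7; pos_z_6 = 1; width_6 = 6; height_6 = 6; pos_x_7 = 9; pos_y_7 = 6; pos_z_7 = 6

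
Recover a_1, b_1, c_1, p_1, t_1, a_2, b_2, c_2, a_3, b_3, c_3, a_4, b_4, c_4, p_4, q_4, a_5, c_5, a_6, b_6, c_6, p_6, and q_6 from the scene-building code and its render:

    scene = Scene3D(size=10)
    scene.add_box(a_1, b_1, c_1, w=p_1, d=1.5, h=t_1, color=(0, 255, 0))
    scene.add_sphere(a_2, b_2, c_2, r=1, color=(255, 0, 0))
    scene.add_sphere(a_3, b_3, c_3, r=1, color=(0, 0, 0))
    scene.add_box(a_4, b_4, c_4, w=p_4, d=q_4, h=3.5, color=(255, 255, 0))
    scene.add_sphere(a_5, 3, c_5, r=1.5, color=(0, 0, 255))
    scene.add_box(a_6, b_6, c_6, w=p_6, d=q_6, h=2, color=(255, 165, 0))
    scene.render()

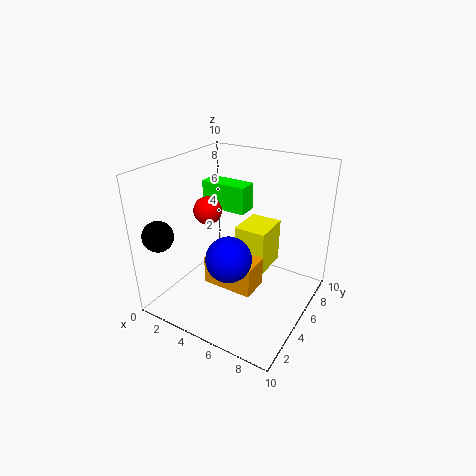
a_1 = 1
b_1 = 6.5
c_1 = 6
p_1 = 3.5
t_1 = 2
a_2 = 2.5
b_2 = 5
c_2 = 6.5
a_3 = 1.5
b_3 = 1
c_3 = 6
a_4 = 3.5
b_4 = 7
c_4 = 1
p_4 = 2.5
q_4 = 3
a_5 = 5.5
c_5 = 4.5
a_6 = 3.5
b_6 = 3
c_6 = 2
p_6 = 3.5
q_6 = 2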